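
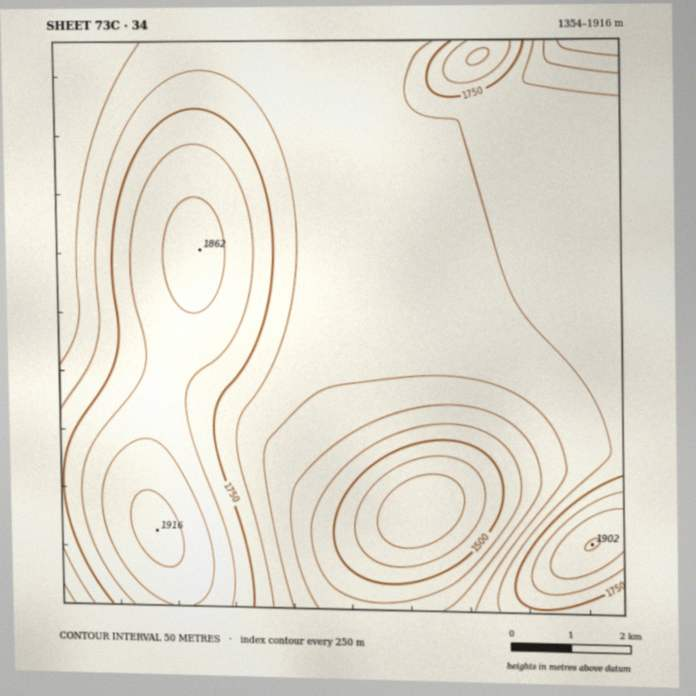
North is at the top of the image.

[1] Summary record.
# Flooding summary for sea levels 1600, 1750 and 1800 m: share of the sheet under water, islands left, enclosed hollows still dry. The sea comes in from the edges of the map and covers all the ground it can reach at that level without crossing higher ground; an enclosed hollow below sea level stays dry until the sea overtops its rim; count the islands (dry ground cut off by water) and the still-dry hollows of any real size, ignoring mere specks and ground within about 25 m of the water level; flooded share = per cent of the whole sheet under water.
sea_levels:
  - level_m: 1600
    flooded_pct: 13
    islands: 0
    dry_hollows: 0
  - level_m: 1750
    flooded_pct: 73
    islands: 0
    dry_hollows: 0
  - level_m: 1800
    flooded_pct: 82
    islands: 0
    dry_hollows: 0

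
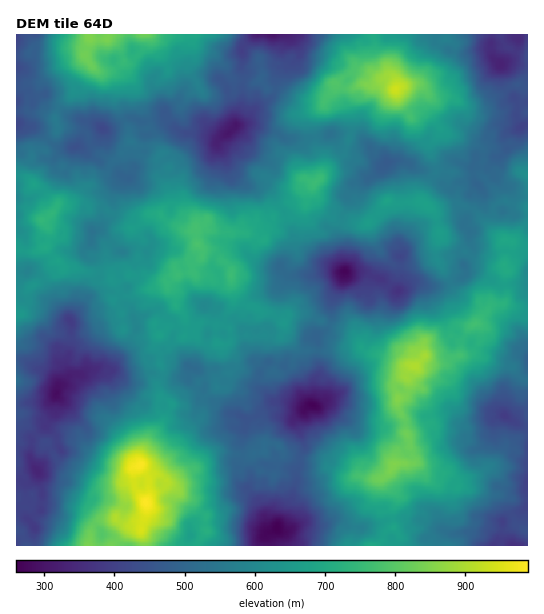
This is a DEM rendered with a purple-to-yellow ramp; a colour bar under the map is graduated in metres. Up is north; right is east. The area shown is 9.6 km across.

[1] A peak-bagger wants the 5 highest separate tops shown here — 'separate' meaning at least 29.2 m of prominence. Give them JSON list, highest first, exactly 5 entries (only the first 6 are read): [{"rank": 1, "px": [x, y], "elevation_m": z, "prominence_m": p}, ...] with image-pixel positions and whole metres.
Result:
[{"rank": 1, "px": [145, 503], "elevation_m": 989, "prominence_m": 729}, {"rank": 2, "px": [141, 465], "elevation_m": 986, "prominence_m": 44}, {"rank": 3, "px": [395, 89], "elevation_m": 936, "prominence_m": 357}, {"rank": 4, "px": [415, 365], "elevation_m": 904, "prominence_m": 341}, {"rank": 5, "px": [395, 464], "elevation_m": 850, "prominence_m": 42}]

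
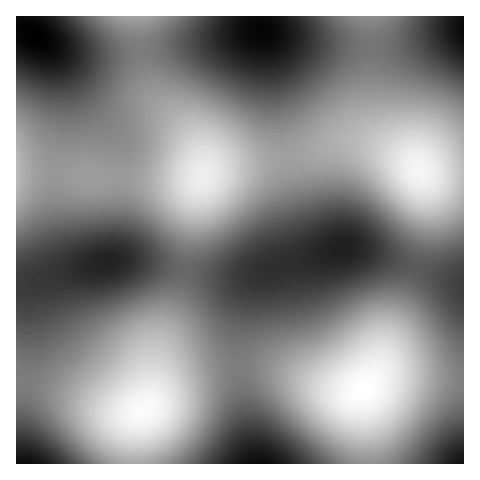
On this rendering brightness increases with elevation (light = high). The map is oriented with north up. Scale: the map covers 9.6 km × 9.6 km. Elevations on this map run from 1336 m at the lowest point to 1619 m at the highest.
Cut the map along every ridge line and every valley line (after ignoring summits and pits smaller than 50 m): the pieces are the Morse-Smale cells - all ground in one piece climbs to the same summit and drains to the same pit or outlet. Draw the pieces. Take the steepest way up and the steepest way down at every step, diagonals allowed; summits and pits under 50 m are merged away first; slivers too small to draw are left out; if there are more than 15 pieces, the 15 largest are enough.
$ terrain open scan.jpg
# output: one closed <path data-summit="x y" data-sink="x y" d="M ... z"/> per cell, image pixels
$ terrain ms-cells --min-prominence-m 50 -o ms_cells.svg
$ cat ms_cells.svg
<path data-summit="364 390" data-sink="342 249" d="M353 248l-11 0-34 12-34 7-10 3-10 9-8 19-5 21-2 16 0 32 37 3 68 22 17 0 15-12 13-4 74 4 1-96z"/><path data-summit="144 410" data-sink="106 263" d="M138 261l-26 0-28 6-37 10-15 9-3 14 0 53-4 29 32 7 60 23 20 1 10-6 4-15 6-43 18-41 10-37z"/><path data-summit="419 171" data-sink="342 249" d="M363 143l-29 1-47 15 10 44 15 36 9 9 6 2 15-2 16 1 105 34 1-110-41-1-14-11-13-7z"/><path data-summit="419 171" data-sink="262 31" d="M370 16l-231 0-1 12 3 23 68-9 51-12 4 5 5 17 18 106 47-14 29-1 25 7 21 11-27-27-8-16-3-24 1-51z"/><path data-summit="419 171" data-sink="34 35" d="M138 16l-112 1 0 7 5 9-9-3-6 1 1 141 103 7 0-31-7-17-26-32-25-39-17-17 14 7 18 4 38 0 25-3z"/><path data-summit="203 175" data-sink="262 31" d="M260 30l-51 12-67 10 4 24 8 20 37 42 8 15 5 21 21-8 62-8-18-106-5-17z"/><path data-summit="419 171" data-sink="463 29" d="M463 16l-92 1 0 77 4 28 13 19 35 31 41 0z"/><path data-summit="203 175" data-sink="342 249" d="M286 158l-66 10-17 7-8 29-10 62 2 6 26 4 25 1 70-17 25-9-12-3-11-12-13-33z"/><path data-summit="364 390" data-sink="259 463" d="M259 367l-20 1 5 39 12 57 112-1-1-32-5-41-23 0-51-17z"/><path data-summit="419 171" data-sink="106 263" d="M34 172l-18 1 0 111 12 0 33-11 48-11 5-6 2-11 4-65-2-2-27 0z"/><path data-summit="203 175" data-sink="34 35" d="M48 44l-2 1 16 15 25 39 26 32 7 17 0 31 65 1 18-4 0-12-8-20-11-15-27-28-8-14-8-36-26 3-38 0-18-4z"/><path data-summit="144 410" data-sink="259 463" d="M238 367l-44 8-18 7-14 10-24 24-3 15 0 32 120 1-11-57z"/><path data-summit="364 390" data-sink="463 463" d="M416 376l-33 2-7 2-14 11 6 54 0 18 95 1 1-83z"/><path data-summit="144 410" data-sink="342 249" d="M186 270l-11 38-18 41-10 59 15-16 17-11 23-8 37-6 0-32 5-28 5-20 11-14-22 4-15 0z"/><path data-summit="144 410" data-sink="26 463" d="M26 382l-2 1-4 37 0 34 2 10 113-1 0-32 6-19-18 1-11-3-55-21z"/>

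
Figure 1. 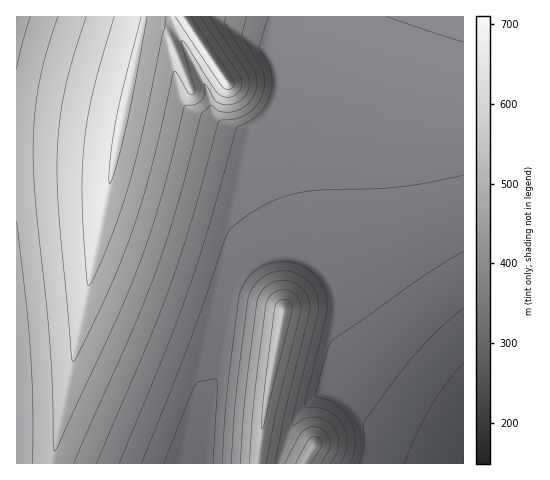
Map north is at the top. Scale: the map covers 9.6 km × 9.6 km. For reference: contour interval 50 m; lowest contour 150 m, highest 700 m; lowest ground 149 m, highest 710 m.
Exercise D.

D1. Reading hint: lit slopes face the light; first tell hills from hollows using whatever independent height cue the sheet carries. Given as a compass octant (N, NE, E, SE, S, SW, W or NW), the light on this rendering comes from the SW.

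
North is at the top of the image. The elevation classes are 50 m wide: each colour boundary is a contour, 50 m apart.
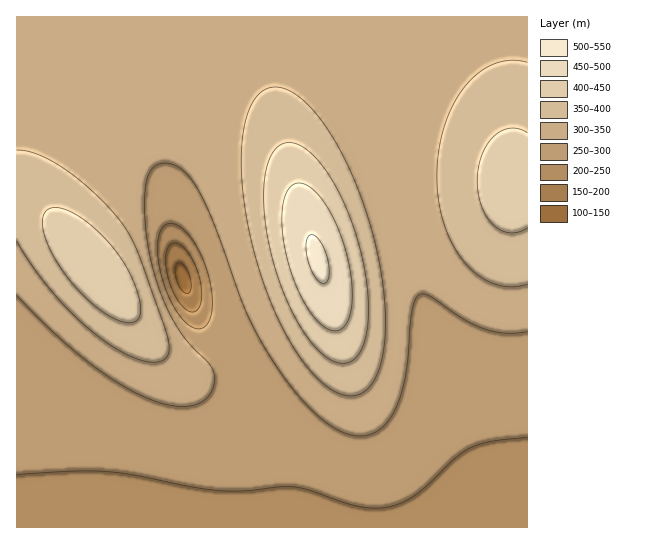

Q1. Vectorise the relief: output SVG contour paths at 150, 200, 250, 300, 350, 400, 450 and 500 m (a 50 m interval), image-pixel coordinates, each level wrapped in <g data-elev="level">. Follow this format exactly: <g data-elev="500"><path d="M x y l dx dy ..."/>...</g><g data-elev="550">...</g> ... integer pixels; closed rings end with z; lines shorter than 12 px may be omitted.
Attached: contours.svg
<g data-elev="150"><path d="M185 293l-6-6-3-10-1-10 3-4 3 0 4 3 6 13-1 12-3 3z"/></g><g data-elev="200"><path d="M190 312l-5-3-7-8-6-11-4-13-2-12 0-11 3-8 4-3 6 1 8 7 7 12 6 15 2 15-1 11-4 7z"/></g><g data-elev="250"><path d="M17 475l57-4 33 1 28 3 63 13 28 3 19 0 34-4 14 0 17 3 44 15 13 3 14 0 17-4 16-8 14-11 27-27 16-11 20-6 36-4"/><path d="M197 329l-10-5-10-11-8-16-7-20-4-20 0-16 4-12 7-6 5 1 5 2 11 11 11 17 7 21 4 22-1 17-5 12-4 2z"/></g><g data-elev="300"><path d="M17 295l30 31 28 26 28 21 27 17 24 11 21 5 18-1 13-6 5-6 3-8 1-8-2-7-5-8-22-22-15-23-14-34-9-37-3-35 1-29 3-8 4-6 5-4 8-1 9 2 10 7 8 9 8 13 16 37 30 82 11 24 16 25 17 24 18 21 16 14 16 10 16 5 13-2 12-7 11-13 6-13 5-18 4-22 4-48 3-12 4-6 4-1 7 2 33 23 22 10 21 4 21-1"/></g><g data-elev="350"><path d="M345 395l13 0 11-7 8-14 6-19 2-24 0-26-4-31-6-32-9-32-11-29-14-28-15-26-15-19-14-13-15-7-12 0-10 5-8 10-6 16-4 19-1 23 1 26 4 30 6 28 18 54 11 26 12 22 13 18 13 15 14 10z"/><path d="M17 241l16 26 20 26 21 22 23 20 22 16 20 9 16 2 7-1 4-3 3-5 0-6-4-18-27-76-15-28-25-28-31-26-28-16-12-4-10-1"/><path d="M527 62l-17-2-16 4-16 9-13 14-12 19-9 21-5 24-2 26 2 25 5 23 9 20 12 17 13 13 16 9 16 3 17-3"/></g><g data-elev="400"><path d="M342 363l9-2 7-6 5-10 4-15 1-17 0-20-8-44-15-44-10-19-10-17-11-13-11-9-9-4-9 0-8 4-6 8-4 11-3 15 1 36 7 41 14 40 17 33 10 14 10 10 10 6z"/><path d="M124 322l7 1 6-3 3-5 1-6-2-11-5-15-13-25-19-23-23-18-18-9-8 0-6 2-4 8 0 13 7 18 11 20 15 18 17 17 16 12z"/><path d="M527 133l-8-4-9-1-8 3-8 5-7 9-5 10-4 12-1 14 1 13 3 12 6 11 6 8 8 5 9 3 9-1 8-4"/></g><g data-elev="450"><path d="M330 330l7 1 5-2 5-6 3-9 2-24-4-31-10-31-13-25-15-16-7-3-6-1-6 3-3 4-5 16-1 23 4 25 8 26 11 23 13 18z"/></g><g data-elev="500"><path d="M323 283l3 0 3-5-1-19-7-17-6-6-4-1-3 2-2 5 1 16 7 17 4 5z"/></g>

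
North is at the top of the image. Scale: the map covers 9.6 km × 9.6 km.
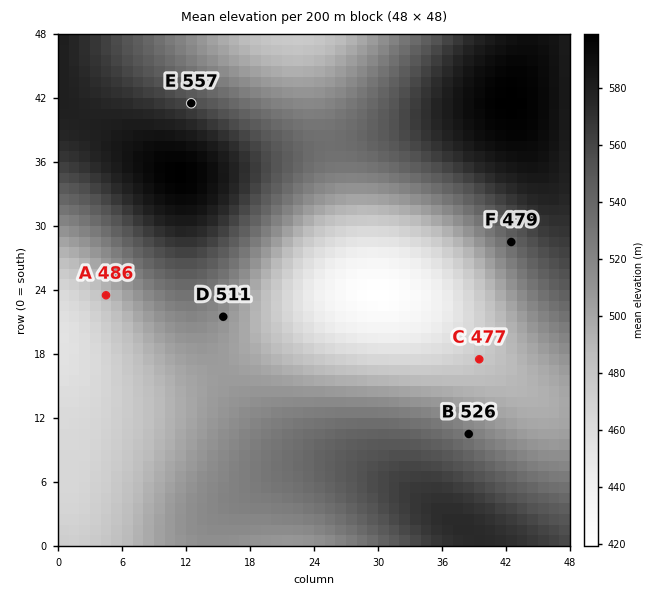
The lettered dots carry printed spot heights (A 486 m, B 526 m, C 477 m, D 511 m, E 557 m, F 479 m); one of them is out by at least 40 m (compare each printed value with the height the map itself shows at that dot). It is F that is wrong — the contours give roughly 539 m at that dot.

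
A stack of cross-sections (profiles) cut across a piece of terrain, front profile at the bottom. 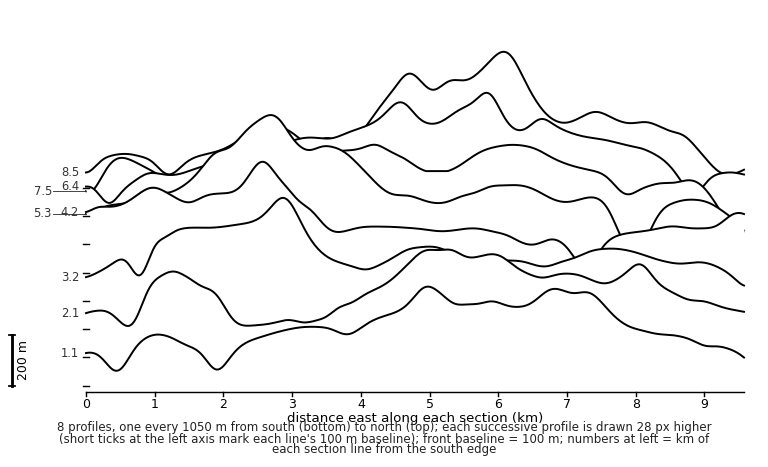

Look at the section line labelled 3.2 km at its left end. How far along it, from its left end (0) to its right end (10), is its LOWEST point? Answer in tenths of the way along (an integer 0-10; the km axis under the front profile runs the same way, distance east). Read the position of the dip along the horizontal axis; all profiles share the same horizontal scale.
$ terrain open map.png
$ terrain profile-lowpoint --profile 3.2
10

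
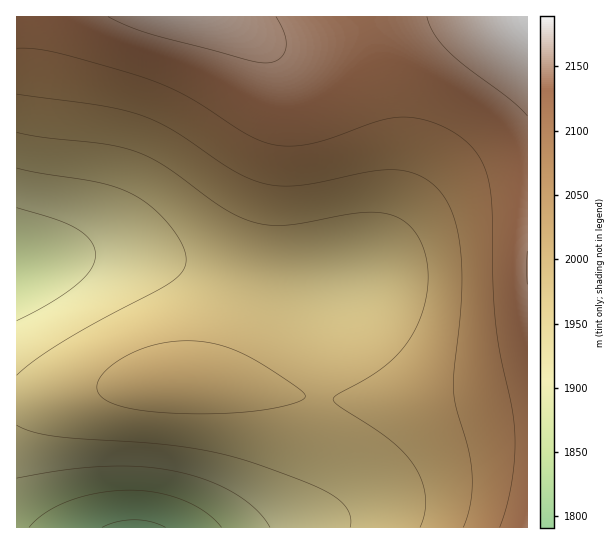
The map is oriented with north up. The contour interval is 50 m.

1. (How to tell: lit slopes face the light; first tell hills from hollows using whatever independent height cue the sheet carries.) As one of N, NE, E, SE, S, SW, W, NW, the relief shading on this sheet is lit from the N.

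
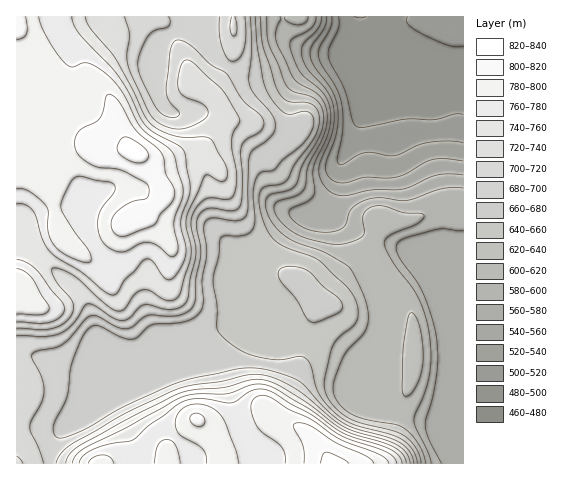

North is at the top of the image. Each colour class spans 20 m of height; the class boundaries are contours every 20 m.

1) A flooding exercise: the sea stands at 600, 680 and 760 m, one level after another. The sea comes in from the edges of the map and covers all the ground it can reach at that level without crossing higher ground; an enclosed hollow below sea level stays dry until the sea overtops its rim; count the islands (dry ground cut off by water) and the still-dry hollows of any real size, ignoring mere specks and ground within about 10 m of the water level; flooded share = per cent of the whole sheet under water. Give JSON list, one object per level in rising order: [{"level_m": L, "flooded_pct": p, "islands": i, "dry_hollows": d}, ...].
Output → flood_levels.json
[{"level_m": 600, "flooded_pct": 23, "islands": 0, "dry_hollows": 0}, {"level_m": 680, "flooded_pct": 51, "islands": 0, "dry_hollows": 0}, {"level_m": 760, "flooded_pct": 76, "islands": 0, "dry_hollows": 0}]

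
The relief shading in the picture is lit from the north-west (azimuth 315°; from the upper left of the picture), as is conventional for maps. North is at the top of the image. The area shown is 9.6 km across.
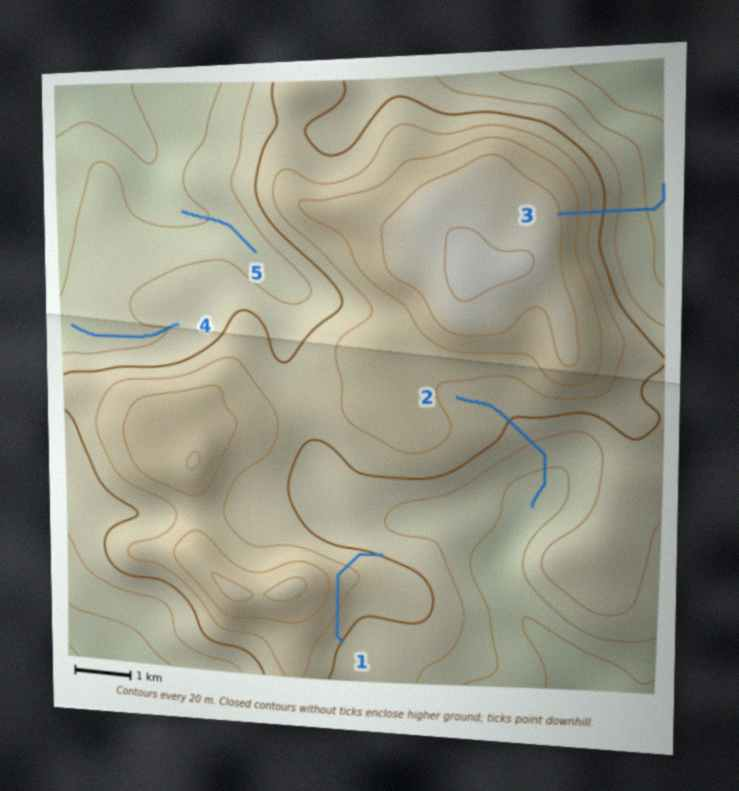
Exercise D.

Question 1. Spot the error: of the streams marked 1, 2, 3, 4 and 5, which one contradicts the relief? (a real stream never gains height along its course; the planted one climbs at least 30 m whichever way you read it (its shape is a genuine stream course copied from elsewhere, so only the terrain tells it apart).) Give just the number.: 1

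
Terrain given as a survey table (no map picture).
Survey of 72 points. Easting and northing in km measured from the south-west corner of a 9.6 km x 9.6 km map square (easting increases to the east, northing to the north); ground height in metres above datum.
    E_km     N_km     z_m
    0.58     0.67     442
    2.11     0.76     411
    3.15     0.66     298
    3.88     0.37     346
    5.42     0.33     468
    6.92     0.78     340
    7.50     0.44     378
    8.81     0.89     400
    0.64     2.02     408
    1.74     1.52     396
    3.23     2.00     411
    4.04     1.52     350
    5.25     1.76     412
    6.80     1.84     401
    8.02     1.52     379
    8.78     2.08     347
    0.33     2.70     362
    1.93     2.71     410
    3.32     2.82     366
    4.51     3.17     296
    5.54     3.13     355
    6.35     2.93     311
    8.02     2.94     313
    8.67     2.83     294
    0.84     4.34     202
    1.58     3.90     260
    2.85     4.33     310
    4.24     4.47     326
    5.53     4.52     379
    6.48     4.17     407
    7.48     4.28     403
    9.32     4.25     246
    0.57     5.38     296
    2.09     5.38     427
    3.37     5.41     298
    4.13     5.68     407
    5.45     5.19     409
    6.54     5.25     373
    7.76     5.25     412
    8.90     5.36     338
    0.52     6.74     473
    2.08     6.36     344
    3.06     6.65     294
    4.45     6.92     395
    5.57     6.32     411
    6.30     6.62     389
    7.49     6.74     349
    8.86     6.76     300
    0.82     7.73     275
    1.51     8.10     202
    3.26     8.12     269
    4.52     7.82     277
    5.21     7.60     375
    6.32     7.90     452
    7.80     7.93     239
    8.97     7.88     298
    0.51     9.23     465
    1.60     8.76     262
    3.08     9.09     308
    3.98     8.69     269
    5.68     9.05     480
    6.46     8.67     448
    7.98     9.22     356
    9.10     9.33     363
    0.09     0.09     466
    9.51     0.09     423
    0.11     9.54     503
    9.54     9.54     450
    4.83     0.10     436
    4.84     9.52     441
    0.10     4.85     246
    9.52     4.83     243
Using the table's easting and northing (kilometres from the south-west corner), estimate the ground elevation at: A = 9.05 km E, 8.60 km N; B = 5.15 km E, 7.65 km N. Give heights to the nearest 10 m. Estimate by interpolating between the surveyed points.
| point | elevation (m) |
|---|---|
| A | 330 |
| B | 350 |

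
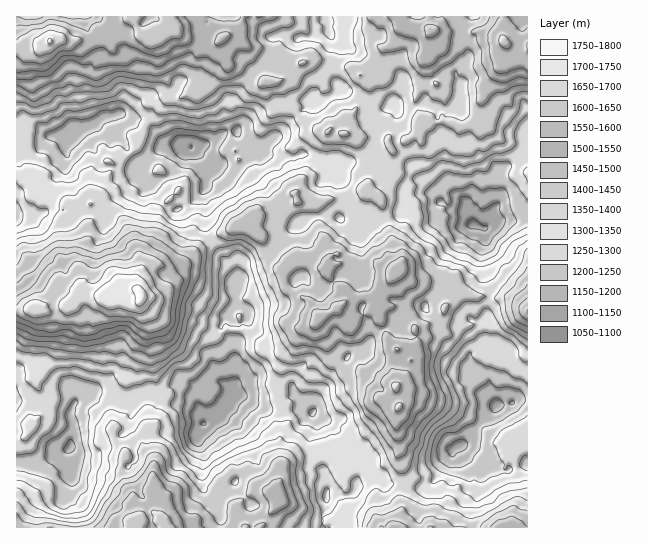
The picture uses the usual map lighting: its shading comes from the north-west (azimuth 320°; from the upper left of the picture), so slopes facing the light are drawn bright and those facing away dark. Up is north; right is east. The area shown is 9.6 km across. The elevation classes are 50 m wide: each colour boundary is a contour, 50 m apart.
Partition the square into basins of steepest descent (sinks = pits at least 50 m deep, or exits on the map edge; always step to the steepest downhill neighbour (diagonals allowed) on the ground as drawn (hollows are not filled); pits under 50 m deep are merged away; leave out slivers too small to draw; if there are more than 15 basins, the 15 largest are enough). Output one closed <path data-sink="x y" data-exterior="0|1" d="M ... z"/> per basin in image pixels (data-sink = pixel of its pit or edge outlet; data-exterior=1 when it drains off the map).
<path data-sink="474 225" data-exterior="0" d="M503 16l-104 0 0 5 8 6 24 3 0 23-7 10 0 15-8 19 1 14 7 10-4 9-13 10-10-4-6 0-4 4-20-3-11 2 12 38-1 9-10 11-28 2-6 2-25 0-2-6-3-2-8 4-10 10-14 6-12 12 12 13 4 12 5 5 12 8 10-1-8 11 0 12 6 7 16 7 14 18-3 8 10 12 2 20 16 16 17 0 20 27 12 3 4 4-2-21 8-9 11-23 0-24 24-10 5-6 1-7 5-4 15-8 6 0 18 4 18-2 21 10 0-261-24-4-3-7z"/><path data-sink="203 423" data-exterior="0" d="M249 224l-30 9-20 15-12 13-20 7 2 13-4 8-8 7-15 1-2 5 9 25-2 7 0 15-10 17 0 16 3 13 4 4 3 8 0 11 4 11-3 12 5 14 0 24 11 23-4 13 7 13 24-7 11-14 16-10 5 2-4-14 12-14 10 1 14 13 22 9 0-9 4-8-1-71-3-7 0-9-2-3 0-8 9-20 9-9 6-16 4-5 10-4 7-8-14-18-16-7-5-5-1-14 7-10-9 0-12-8-5-5-4-12z"/><path data-sink="191 147" data-exterior="0" d="M327 60l-16 0-9 3-13 14-11 4-15 0-28-14-6 0-20 20-28 10-12 2-17 15-15 27-1 6-7 8-15 8-11-2-10 8-2 6 0 14 5 9-4 7 14 8 11 3 8 9 16 36 0 11 8-8 10 0 11 4 9-5 8-2 12-13 20-15 31-9 11-11 14-6 14-12 5-2 4 8 25 0 6-2 25 0 10-9 4-13-4-8-4-22-7-11-16-4-1-3 7-10 7-3 9-10 9-21-4-8-10-8-15-2z"/><path data-sink="70 447" data-exterior="0" d="M139 291l-13 6-7 0-8-4-4 3-21-1-15 10-6 0-17 6 7 7 0 12 2 7-1 14-3 7-14 15-2 13 8 13-2 12-11 12-6 13-10 2 1 90 112 0 2-9 6-1 0-9-5-10 0-6-7-8-5-15 6-15 3 1 14-3 10 9 0-7-5-14 3-12-4-11 0-11-3-8-4-4-3-13 0-16 10-17 0-15 2-7-2-10-7-12 1-11z"/><path data-sink="71 127" data-exterior="0" d="M129 19l-14 4 0 8-20 13-6 1-8-4-15 0-5-2-8 1-11 7-14 14 5 40-6 13 0 19-6 4 4 8-2 18 8 10 1 8 3 4 16 6 7 0 9 10 8 6 8 0 12-6 1-4-5-8 0-14 7-11 5-3 11 2 15-8 7-8 11-25 10-13 12-10 12-2 16-7-14-1-12-5-4-5-7-16-4-18-13-9-7-11z"/><path data-sink="497 406" data-exterior="0" d="M471 295l-6 0-15 8-5 4-1 7-5 6-24 10 1 20-12 27-8 9 1 13 2 6 7-5 19-1 26 9 27 13 19 19 9 4-1 6-4 5-14 6-2 12 7 10 0 4 17 24 2 14-3 2 19 1 1-219-10-8-11-4-18 2z"/><path data-sink="459 446" data-exterior="0" d="M425 399l-22 2-4 5-3 8 0 12 4 17-3 19 6 9 2 14-8 42 110 1 4-3-2-14-17-24 0-4-7-10 2-12 14-6 4-5 2-5-10-5-19-19-27-13z"/><path data-sink="313 413" data-exterior="0" d="M317 321l-18 13-6 16-9 9-9 20 0 8 2 3 0 9 3 7 0 57 2 4 16-14 16-6 5 0 11 5 4-1 9 9 6-7-1-11 5-6 13-5 19-16 9-3 5-5-5-4-12-3-20-27-17 0-6-6-10-10-2-20z"/><path data-sink="326 498" data-exterior="0" d="M397 427l-1 4-7 8-18 9-8 11-16-4-4 5-9-9-4 1-11-5-10 1-19 11-9 8 0 10-4 8-1 21-16 21 121 1 0-22-4-7 0-6 6-9 10-4 7-9-3-9 3-19z"/><path data-sink="17 217" data-exterior="1" d="M17 176l-1 134 26-3 16-18 10 5 1 8-2 3 10-2 9-8 7 0-10-8-4-12 1-16 8-20 0-14 7-14-3-6-17 2-8-6-9-10-7 0-16-6-4-5-8 0z"/><path data-sink="393 103" data-exterior="0" d="M401 23l-1 10-4 9-12 8 3 12-3 15-3 2-4-3-16-1 6 6 1 6-9 19-9 10-5 1-5 5-4 7 1 3 9 1 11 6 10-2 20 3 4-4 6 0 10 4 13-10 4-9-7-10-1-14 8-19 0-15 7-10 0-23-5-2-15 0z"/><path data-sink="330 33" data-exterior="0" d="M398 16l-127 1 9 17-2 18 21 11 12-3 16 0 12 7 12 1 8 7 4 0 5-5 4-11 13-11 11-6 4-9z"/><path data-sink="17 401" data-exterior="1" d="M34 308l-18 3 1 114 14 0 10-11 4-15-8-13 2-13 14-15 3-7 1-14-2-7 0-12-8-6z"/><path data-sink="74 17" data-exterior="1" d="M111 16l-94 0-1 29 26-1 19-5 5 2 15 0 2 3 8 1 24-14 0-8z"/><path data-sink="527 17" data-exterior="1" d="M527 16l-23 1-3 8 0 10 4 8 23 2z"/>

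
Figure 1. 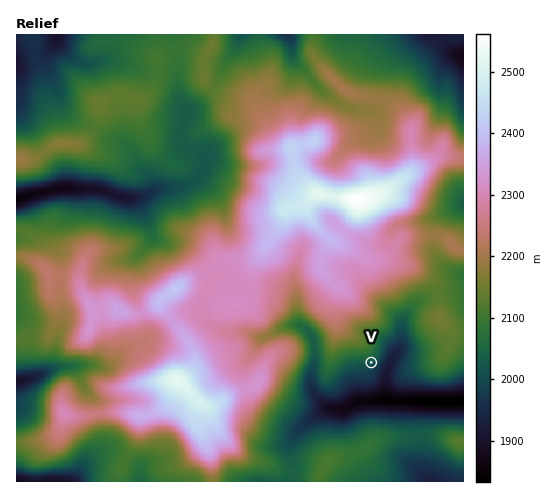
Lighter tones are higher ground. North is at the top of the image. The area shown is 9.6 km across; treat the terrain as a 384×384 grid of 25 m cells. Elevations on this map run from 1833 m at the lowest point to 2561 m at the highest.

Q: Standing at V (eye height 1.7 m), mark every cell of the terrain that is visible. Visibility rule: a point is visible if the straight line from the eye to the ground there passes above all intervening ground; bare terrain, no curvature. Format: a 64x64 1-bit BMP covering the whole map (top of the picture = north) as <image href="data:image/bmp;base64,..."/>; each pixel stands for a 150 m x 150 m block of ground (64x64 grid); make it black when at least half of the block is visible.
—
<image width="64" height="64" href="data:image/bmp;base64,Qk0+AgAAAAAAAD4AAAAoAAAAQAAAAEAAAAABAAEAAAAAAAACAAATCwAAEwsAAAIAAAAAAAAA////AAAAAAAAAAAAAAAAAAAAAAAGAAAAAAAAAA4AAAAAAAAA/wgAAAAAAAH//4AAAAAAA///wA4AAAAD////HwAAAAf/////AAAAB/////8AAAAPf////wAAAA9/4P/4AAAABj/ADwAAAAAAPwIEAAAAAAAfBw4AAAAAAB8HP+AAAAAAHwZ38AAAAAAPBiPwAAAAAA+GI/gAAAAAAYQh+AAAAAABAAD4AAAAAAAAAPgAAAAAAAAA8AAAAAAAAADwAAAAAAAAAGAAAAAAAAAAQAAAAAAAAAAAAAAAAAAAAAAAAAAAAAAAAAAAAAAAAAAAAAAAAAAAAAAAAAAAAAAAAAAAAAAAAAAAAAAAAAAAAAAAAAAAAAAAAAAAAAAAAAAAAAAAAAAAAAAAAAAAAAAAAAAAAAAAAAAAAAAAAAAAAAAAAAAAAAAAAAAAAAAAAAAAAAAAAAAAAAAAAAAAAAAAAAAAAAAAAAAAAAAAAAAAAAAAAAAAAAAAAAAAAAAAAAAAAAAAAAAAAAAAAAAAAAAAAAAAAAAAAAAAAAAAAAAAAAAAAAAAAAAAAAAAAAAAAAAAAAAAAAAAAAAAAAAAAAAAAAAAAAAAAAAAAAAAAAAAAAAAAAAAAAAAAAAAAAAAAAAAAAAAAAAAAAAAAAAAAAAAAAAAAAAAAAAAAAAAAAAAAAAAAAAAAAAAAA=="/>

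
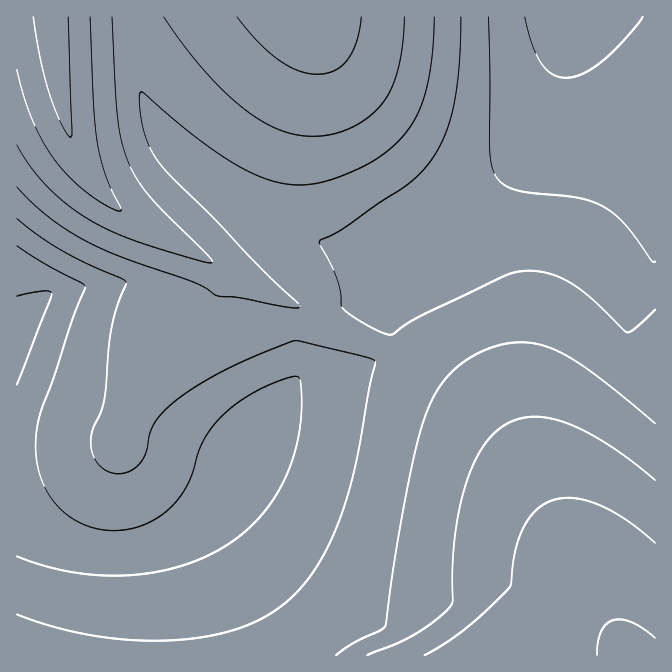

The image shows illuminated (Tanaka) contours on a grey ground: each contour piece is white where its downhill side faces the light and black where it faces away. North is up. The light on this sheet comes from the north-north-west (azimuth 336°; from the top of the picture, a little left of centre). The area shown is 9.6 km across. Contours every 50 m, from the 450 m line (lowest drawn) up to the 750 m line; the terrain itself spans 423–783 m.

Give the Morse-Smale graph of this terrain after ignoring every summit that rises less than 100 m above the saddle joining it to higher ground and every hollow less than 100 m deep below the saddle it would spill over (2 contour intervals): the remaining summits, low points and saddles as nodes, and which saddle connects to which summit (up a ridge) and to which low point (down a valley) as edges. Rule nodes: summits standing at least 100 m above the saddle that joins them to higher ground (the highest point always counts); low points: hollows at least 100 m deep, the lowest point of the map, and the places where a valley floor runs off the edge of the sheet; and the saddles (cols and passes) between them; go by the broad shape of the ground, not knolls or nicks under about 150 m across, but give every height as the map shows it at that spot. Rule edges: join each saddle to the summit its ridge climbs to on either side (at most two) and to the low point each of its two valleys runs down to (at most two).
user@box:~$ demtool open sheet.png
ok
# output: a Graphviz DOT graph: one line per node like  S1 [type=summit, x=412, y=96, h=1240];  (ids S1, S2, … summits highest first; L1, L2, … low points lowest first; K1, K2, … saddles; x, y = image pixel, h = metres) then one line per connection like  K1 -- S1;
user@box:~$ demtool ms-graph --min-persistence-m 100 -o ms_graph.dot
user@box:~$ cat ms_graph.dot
graph terrain {
  S1 [type=summit, x=52, y=18, h=783];
  S2 [type=summit, x=635, y=655, h=757];
  L1 [type=low, x=17, y=343, h=423];
  L2 [type=low, x=574, y=17, h=426];
  K1 [type=saddle, x=650, y=343, h=583];
  K2 [type=saddle, x=392, y=347, h=565];
  K1 -- S2;
  K1 -- L1;
  K1 -- L2;
  K2 -- S1;
  K2 -- S2;
  K2 -- L1;
  K2 -- L2;
}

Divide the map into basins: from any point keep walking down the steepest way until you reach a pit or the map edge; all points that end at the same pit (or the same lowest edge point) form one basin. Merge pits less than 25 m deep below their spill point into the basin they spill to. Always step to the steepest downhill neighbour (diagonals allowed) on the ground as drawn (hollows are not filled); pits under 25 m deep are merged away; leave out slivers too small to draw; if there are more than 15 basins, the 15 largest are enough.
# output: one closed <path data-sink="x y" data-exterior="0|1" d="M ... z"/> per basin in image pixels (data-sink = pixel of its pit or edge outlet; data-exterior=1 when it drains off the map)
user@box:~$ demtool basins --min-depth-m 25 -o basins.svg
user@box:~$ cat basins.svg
<path data-sink="17 342" data-exterior="1" d="M307 16l-291 1 0 638 639 1 0-317-18 15-20 12-16 17-17 25-10 20-8 25-3 22 0 22 3 21 10 34 19 42-69-124-23-33-31-33-68-53-69-27-99-49 23-23 14-35 11-59 25-95 2-31z"/><path data-sink="574 17" data-exterior="1" d="M655 16l-347 0 3 16-2 31-25 95-11 59-14 35-23 23 99 49 69 27 68 53 31 33 23 33 59 106 1-2-17-42-5-22-1-35 5-28 16-39 24-33 9-9 20-12 19-16z"/>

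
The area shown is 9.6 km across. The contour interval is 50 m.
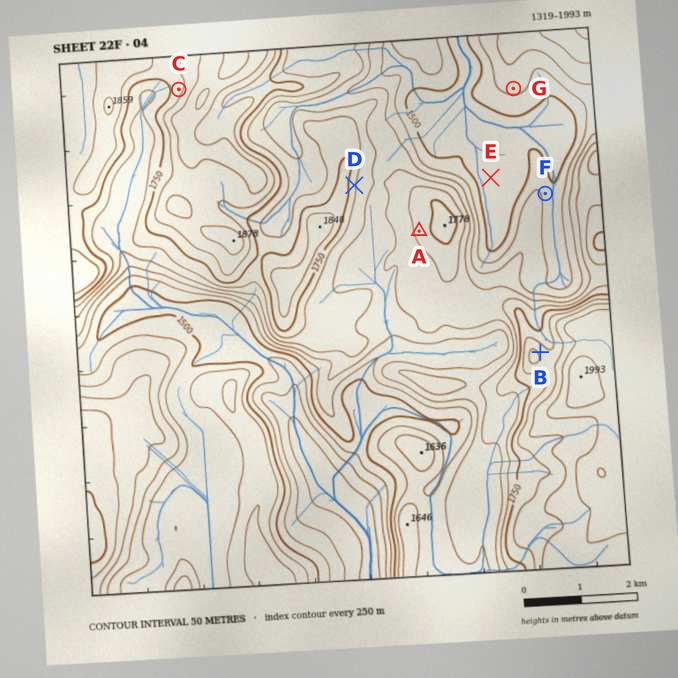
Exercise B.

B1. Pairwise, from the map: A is lower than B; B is higher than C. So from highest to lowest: B C A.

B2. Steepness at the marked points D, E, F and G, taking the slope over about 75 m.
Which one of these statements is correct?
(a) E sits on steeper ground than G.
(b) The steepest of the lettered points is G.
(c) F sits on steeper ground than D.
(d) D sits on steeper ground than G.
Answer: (d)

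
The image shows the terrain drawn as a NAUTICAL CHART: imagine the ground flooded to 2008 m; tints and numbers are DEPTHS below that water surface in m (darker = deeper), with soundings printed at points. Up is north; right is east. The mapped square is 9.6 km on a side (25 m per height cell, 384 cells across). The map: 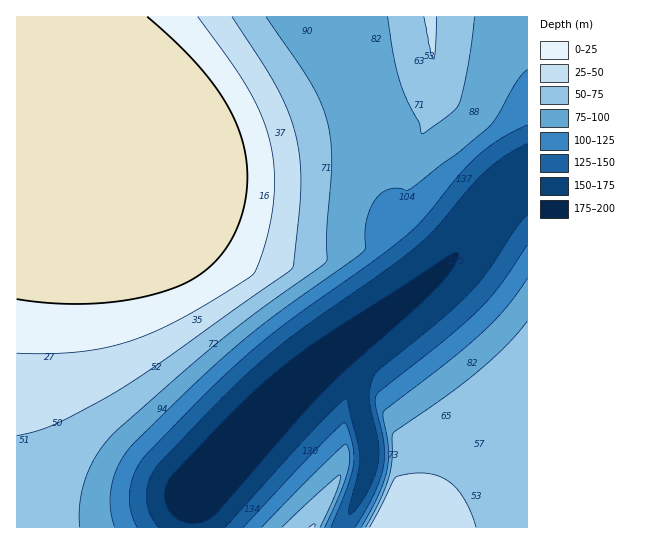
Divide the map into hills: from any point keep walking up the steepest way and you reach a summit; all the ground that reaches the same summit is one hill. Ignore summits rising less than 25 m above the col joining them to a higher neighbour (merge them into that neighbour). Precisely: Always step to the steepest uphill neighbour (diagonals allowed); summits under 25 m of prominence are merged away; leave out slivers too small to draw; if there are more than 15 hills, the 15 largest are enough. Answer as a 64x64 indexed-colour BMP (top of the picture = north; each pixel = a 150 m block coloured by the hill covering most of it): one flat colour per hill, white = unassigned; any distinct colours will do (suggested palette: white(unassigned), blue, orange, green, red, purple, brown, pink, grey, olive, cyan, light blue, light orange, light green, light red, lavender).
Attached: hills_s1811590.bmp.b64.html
<image width="64" height="64" href="data:image/bmp;base64,Qk12CAAAAAAAAHYAAAAoAAAAQAAAAEAAAAABAAQAAAAAAAAIAAATCwAAEwsAABAAAAAAAAAA////ALR3HwAOf/8ALKAsACgn1gC9Z5QAS1aMAMJ34wB/f38AIr28AM++FwDox64AeLv/AIrfmACWmP8A1bDFABERERERERERERERREREREREREREQiIiIiIiIiIiIiIiERERERERERERERFEREREREREREREIiIiIiIiIiIiIiIREREREREREREREUREREREREREREQiIiIiIiIiIiIiIhERERERERERERERREREREREREREREIiIiIiIiIiIiIiEREREREREREREREUREREREREREREQiIiIiIiIiIiIiIRERERERERERERERFERERERERERERCIiIiIiIiIiIiIhEREREREREREREREUREREREREREREQiIiIiIiIiIiIiERERERERERERERERFERERERERERERCIiIiIiIiIiIiIRERERERERERERERERREREREREREREIiIiIiIiIiIiIhEREREREREREREREREUREREREREREQiIiIiIiIiIiIiERERERERERERERERERFERERERERERCIiIiIiIiIiIiIRERERERERERERERERERREREREREREIiIiIiIiIiIiIhEREREREREREREREREREUREREREREQiIiIiIiIiIiIiERERERERERERERERERERFEREREREQiIiIiIiIiIiIiIRERERERERERERERERERERRERERERCIiIiIiIiIiIiIhEREREREREREREREREREREUREREREIiIiIiIiIiIiIiERERERERERERERERERERERFEREREQiIiIiIiIiIiIiIRERERERERERERERERERERERRERERCIiIiIiIiIiIiIhEREREREREREREREREREREREUREREIiIiIiIiIiIiIiERERERERERERERERERERERERFEREQiIiIiIiIiIiIiIRERERERERERERERERERERERERRERCIiIiIiIiIiIiIhEREREREREREREREREREREREREURCIiIiIiIiIiIiIiERERERERERERERERERERERERERESIiIiIiIiIiIiIiIREREREREREREREREREREREREREREiIiIiIiIiIiIiIhERERERERERERERERERERERERERERIiIiIiIiIiIiIiERERERERERERERERERERERERERERERIiIiIiIiIiIiIRERERERERERERERERERERERERERERESIiIiIiIiIiIhEREREREREREREREREREREREREREREREiIiIiIiIiIiEREREREREREREREREREREREREREREREREiIiIiIiIiIRERERERERERERERERERERERERERERERERIiIiIiIiIhERERERERERERERERERERERERERERERERESIiIiIiIiEREREREREREREREREREREREREREREREREREiIiIiIiIRERERERERERERERERERERERERERERERERERIiIiIiIhEREREREREREREREREREREREREREREREREREyIiIiIiEREREREREREREREREREREREREREREREREREzMiIiIiIREREREREREREREREREREREREREREREREREzMzIiIiIhEREREREREREREREREREREREREREREREREzMzMyIiIiEREREREREREREREREREREREREREREREREzMzMzMiIiIREREREREREREREREREREREREREREREREzMzMzMyIiIhERERERERERERERERERERERERERERERETMzMzMzMiIiERERERERERERERERERERERERERERERETMzMzMzMzIiIRERERERERERERERERERERERERERERERMzMzMzMzMyIhEREREREREREREREREREREREREREREREzMzMzMzMzMiEREREREREREREREREREREREREREREREzMzMzMzMzMzIRERERERERERERERERERERERERERERETMzMzMzMzMzMxERERERERERERERERERERERERERERERMzMzMzMzMzMzERERERERERERERERERERERERERERERMzMzMzMzMzMzMREREREREREREREREREREREREREREREzMzMzMzMzMzMxERERERERERERERERERERERERERERETMzMzMzMzMzMzERERERERERERERERERERERERERERETMzMzMzMzMzMzMRERERERERERERERERERERERERERERMzMzMzMzMzMzMxEREREREREREREREREREREREREREREzMzMzMzMzMzMzEREREREREREREREREREREREREREREzMzMzMzMzMzMzMRERERERERERERERERERERERERERETMzMzMzMzMzMzMxERERERERERERERERERERERERERERMzMzMzMzMzMzMzERERERERERERERERERERERERERERMzMzMzMzMzMzMzMREREREREREREREREREREREREREREzMzMzMzMzMzMzMxERERERERERERERERERERERERERETMzMzMzMzMzMzMzERERERERERERERERERERERERERETMzMzMzMzMzMzMzMRERERERERERERERERERERERERERMzMzMzMzMzMzMzMxEREREREREREREREREREREREREREzMzMzMzMzMzMzMzEREREREREREREREREREREREREREzMzMzMzMzMzMzMzMRERERERERERERERERERERERERETMzMzMzMzMzMzMzMxERERERERERERERERERERERERETMzMzMzMzMzMzMzMz"/>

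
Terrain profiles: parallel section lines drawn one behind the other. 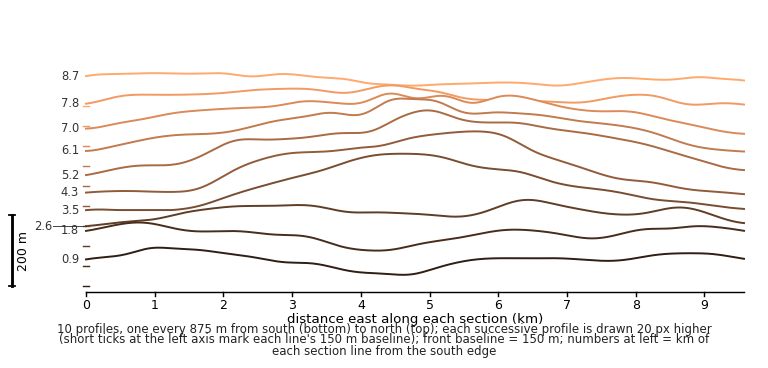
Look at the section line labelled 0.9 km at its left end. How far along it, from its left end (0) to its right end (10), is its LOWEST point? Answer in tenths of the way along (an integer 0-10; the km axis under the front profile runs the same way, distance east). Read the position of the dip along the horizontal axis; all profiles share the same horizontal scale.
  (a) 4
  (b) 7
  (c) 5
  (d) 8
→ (c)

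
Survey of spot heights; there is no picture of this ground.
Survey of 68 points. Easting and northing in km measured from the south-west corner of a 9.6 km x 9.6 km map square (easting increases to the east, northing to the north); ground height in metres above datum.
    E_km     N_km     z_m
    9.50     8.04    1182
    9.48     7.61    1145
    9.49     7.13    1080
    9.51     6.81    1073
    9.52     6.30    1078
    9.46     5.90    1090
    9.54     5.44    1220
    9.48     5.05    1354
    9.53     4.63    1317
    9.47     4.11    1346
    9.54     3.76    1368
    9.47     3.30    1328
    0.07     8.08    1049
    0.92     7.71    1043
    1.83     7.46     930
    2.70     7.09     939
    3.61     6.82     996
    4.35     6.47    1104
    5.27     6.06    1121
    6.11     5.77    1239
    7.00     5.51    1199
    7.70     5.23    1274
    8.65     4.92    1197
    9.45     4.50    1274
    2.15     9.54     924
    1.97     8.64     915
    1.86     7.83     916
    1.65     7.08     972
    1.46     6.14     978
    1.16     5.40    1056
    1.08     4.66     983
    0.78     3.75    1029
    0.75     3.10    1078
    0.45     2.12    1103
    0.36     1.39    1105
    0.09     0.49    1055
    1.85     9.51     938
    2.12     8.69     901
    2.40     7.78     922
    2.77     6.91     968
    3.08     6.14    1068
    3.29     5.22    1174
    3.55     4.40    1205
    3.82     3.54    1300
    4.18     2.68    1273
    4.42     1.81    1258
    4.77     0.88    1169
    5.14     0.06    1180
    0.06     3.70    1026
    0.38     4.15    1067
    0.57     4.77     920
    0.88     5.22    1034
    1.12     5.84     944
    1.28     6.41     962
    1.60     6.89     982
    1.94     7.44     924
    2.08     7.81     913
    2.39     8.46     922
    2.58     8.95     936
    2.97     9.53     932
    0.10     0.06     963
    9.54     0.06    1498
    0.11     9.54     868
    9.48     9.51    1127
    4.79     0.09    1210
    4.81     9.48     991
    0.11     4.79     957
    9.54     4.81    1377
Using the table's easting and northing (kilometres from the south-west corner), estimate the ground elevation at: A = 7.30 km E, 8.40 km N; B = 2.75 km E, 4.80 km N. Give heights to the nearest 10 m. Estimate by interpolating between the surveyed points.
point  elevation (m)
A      1110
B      1200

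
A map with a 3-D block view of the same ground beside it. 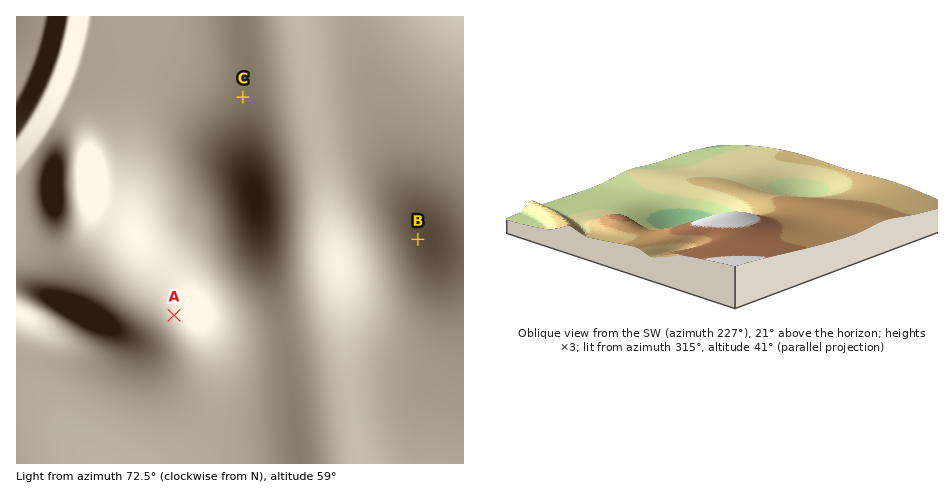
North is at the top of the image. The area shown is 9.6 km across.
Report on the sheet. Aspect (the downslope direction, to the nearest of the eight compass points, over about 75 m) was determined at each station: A NE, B W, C W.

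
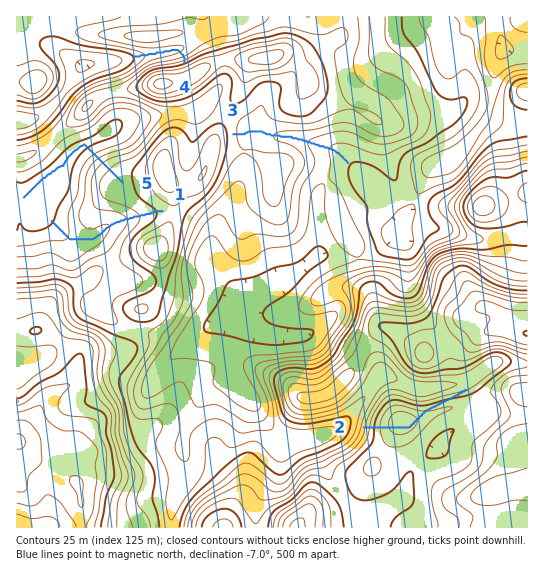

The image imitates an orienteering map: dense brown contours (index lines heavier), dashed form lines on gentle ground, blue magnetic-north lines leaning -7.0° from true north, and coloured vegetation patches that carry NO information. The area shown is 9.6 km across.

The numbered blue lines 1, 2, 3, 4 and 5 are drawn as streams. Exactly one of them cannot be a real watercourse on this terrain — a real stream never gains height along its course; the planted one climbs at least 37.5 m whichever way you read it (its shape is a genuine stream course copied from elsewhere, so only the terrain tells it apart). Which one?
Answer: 2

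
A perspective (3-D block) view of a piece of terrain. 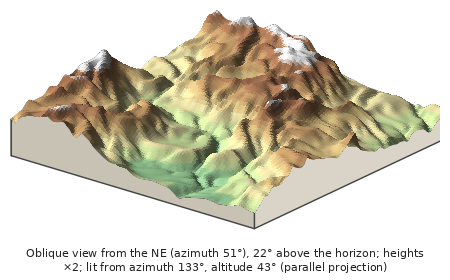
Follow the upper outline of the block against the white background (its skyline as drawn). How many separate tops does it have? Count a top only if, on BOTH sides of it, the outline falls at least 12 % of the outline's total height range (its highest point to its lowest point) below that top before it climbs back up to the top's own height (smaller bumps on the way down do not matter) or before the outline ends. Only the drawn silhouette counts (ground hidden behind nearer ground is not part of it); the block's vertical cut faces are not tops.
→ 2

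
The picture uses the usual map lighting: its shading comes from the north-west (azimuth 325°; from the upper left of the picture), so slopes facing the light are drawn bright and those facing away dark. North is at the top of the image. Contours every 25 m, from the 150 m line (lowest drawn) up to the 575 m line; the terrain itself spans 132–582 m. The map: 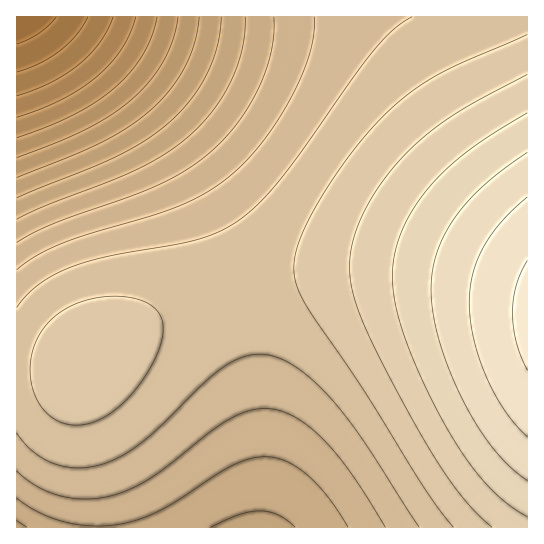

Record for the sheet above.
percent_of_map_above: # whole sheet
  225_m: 97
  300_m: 92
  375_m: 80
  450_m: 35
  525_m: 8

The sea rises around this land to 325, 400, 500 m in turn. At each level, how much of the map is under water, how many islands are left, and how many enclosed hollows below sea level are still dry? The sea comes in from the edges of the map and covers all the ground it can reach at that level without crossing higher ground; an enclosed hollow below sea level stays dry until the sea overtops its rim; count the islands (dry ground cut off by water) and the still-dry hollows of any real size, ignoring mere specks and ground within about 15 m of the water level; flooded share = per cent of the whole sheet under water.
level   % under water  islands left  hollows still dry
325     10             0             0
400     30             0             0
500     86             0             0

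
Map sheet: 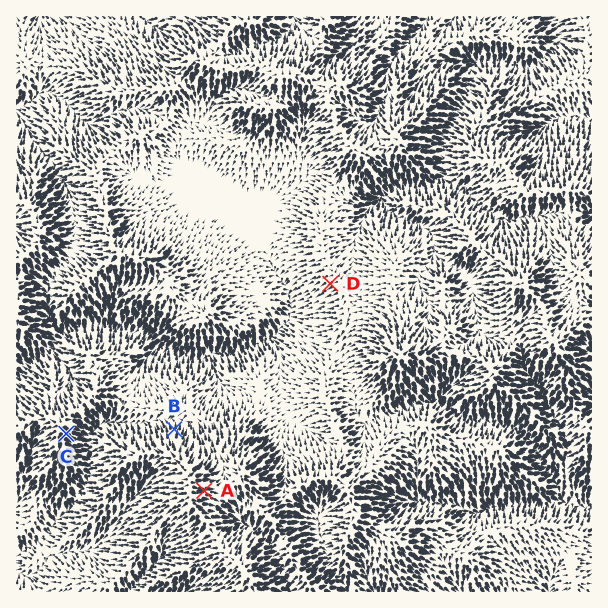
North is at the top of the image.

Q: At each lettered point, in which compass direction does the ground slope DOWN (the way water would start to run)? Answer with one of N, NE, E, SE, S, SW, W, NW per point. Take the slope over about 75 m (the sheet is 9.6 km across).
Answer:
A E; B N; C SE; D SW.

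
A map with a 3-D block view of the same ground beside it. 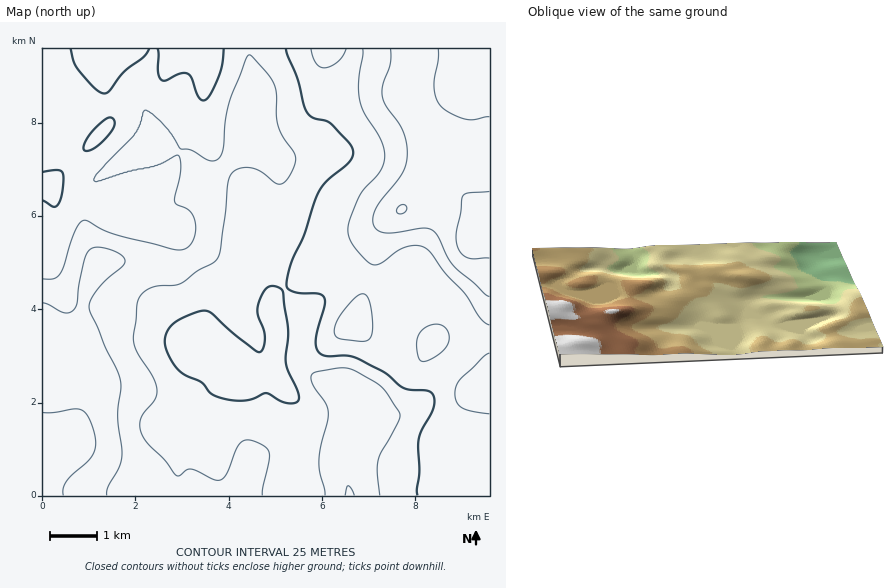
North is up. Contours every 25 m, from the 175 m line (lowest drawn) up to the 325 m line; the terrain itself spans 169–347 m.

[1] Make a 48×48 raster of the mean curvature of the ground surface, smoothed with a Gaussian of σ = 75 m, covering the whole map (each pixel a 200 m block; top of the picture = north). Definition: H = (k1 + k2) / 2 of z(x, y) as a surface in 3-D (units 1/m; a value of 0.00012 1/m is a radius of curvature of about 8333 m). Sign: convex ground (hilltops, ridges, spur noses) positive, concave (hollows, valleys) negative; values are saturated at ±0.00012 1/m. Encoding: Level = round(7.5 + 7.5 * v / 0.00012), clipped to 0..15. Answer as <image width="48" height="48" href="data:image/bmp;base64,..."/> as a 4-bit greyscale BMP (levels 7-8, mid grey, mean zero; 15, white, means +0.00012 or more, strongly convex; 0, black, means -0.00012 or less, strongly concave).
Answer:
<image width="48" height="48" href="data:image/bmp;base64,Qk32BAAAAAAAAHYAAAAoAAAAMAAAADAAAAABAAQAAAAAAIAEAAATCwAAEwsAABAAAAAAAAAAAAAAABEREQAiIiIAMzMzAERERABVVVUAZmZmAHd3dwCIiIgAmZmZAKqqqgC7u7sAzMzMAN3d3QDu7u4A////AHiZmryoZXqndnh3d3Z4z9YRV4u5eJqYm2eIiKuoZGqmVoh3d2eb3IMTZ5uod5mIiWZ3ZnmYZWmnV4d3dmeu6kAWiJqXZ5mHiHZmVFeIdnqWaZdndmae6SAnqYmHeJiHd3dmVEV4iJl1m5dndlV86zAXuXZ4iZh3dnd2VEV4mrhWvZZmZlVp3FAXy3Vpqph3Znd2VUWKvLhXzIVVVmZXzYEEvIVpzKhmZmZmVVab3bdounVEVodWv7ICapZGnLllVndmVVeby6d5qWREV4dn3+UFFYcySKqHZ4h2VWeamYd5qXZnd3ib/9cXIEdAAnq6mamHZVaIdmZ5mYm8p2rv2nQkACZ0AEndyqmYdVVmVVZ4dnretn39YQABECjLczje3JmIdlVmZVeIVFnMlX72AAABNWrv2EWbzIiIh1Vndmipdnm6dI2RA0ECerve6lM1nId3d2Z4h3m6qqqpZJ1wO8hFvsqau3Qha3dmZmeJmZq7ztuYVJ6ATf2Zzbh3rLhDOXZmZniaqqu87tp1RJ6hG//M23VHz/xkN1Z3ZXiIiJrMzKdERZ2iBv/+2kVFz/1kN0aYZnd3d4mrqXVFZ6yTAq//2SZzWspDOjeoZ4iHeId4mXVWiqqEEFvu2Sd3Q0RAbTm3V6qZmYdWipdXiqh2QiWt2Sd3d2cwj2u1RJu6qpdVi6dWiqh4dTN7yTd3d3QCn4yzNEmqqpdVipdWipd5mGRYqTd3d1AWrb20J0R4iHZVeIZWiYd5qXZWiVR3dgGLu821B3QjRERFZmVnmXaKqYdVepNHcAjuud2lBWQBI0VmVVZomGZ5mYdmiqcQAEz/t92kAAATVniYZVZ5mGZ4mId3mpYxAVz/t720ETV5qrvKdWZ5qGZniIiJqoZDI2v/t53FFZzu26u6dWZ5qGZniJiJvMuoZWi9uIzFKN/9p2eahlZ6qGZmiZh3nf/+llaKqHzFOe/adUV4dlV6qGZmiZhlev//p2Z5mIzFJ97Ll1VnZ2WLuGVWiZh2Vq/9h4iJmZzFFJzd3Jdmd2WMyWVWiZmYZFrbdompmKzGACWd7bl2Z2aLuWRWiZmZhTapZomodqvJQBITaKqGZ3Z5llVGeHd4hTWJiKmHZYm7pgNlM0iWZ4dlVndVZmVFVUR4mrl1VWeL7XA3d3Z2aJd3d3dUVVQzREV5mqhmd1Vo3+cDd3d2eZZ3d3ZGZVVUREaJmYZmZnVWnv6QV3ZmepVnd3Roh3d2VWiZh2VVVXdVat/5F1WGi4Rnd2V5qXd3Znqod2VXdnd1Vp37JDmFrYNXd1V6uXZ3eJunZ3Z5lnZlVYu3Eptkv5NHd1R6ymVnisyVV5m8lXdlVppxBcozz6Mnd1NpumRWi9yEWKzdg4h2V7pAB+oRv8QWd0NIunRWi9pkWKztlZh2adxQB+wyr+cjdiNHu5ZVesllaJvMqJiHet2UJb2EfvpCZEVovKhUWbl2Z4mZmHd3ecy5ZGvIautSRXeJvblkRpiHZmeHiGZneavMlDjLedtSR5mavLp0JHiYZWeIiA=="/>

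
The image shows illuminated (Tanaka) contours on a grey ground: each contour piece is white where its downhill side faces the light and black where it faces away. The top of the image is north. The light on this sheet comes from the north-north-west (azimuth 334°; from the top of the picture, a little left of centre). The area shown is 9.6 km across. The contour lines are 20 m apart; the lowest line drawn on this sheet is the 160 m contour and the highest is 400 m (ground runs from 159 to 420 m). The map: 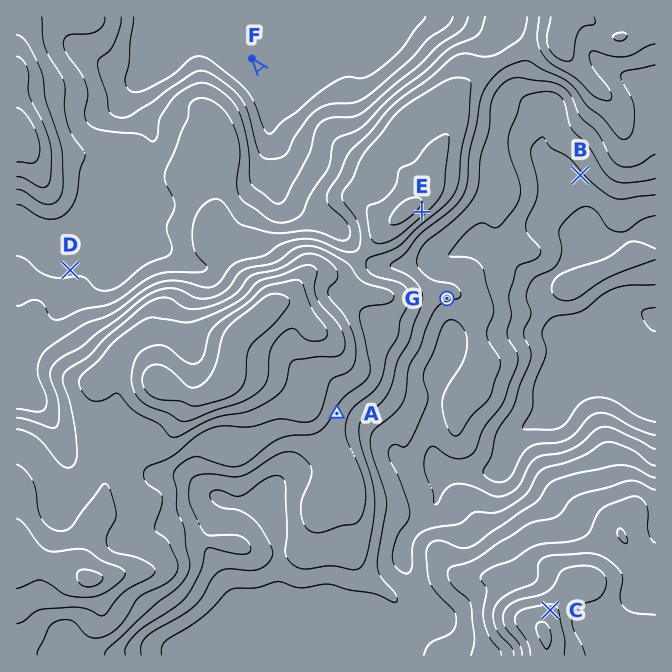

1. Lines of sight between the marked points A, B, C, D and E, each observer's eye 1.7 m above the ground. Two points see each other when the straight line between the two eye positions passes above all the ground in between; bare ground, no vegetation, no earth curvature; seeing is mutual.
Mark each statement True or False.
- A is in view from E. False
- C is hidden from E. False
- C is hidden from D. True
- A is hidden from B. True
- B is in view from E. True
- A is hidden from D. True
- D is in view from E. False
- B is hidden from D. True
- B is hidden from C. False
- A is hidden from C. False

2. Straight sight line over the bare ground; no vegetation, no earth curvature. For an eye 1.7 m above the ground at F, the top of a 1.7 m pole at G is hidden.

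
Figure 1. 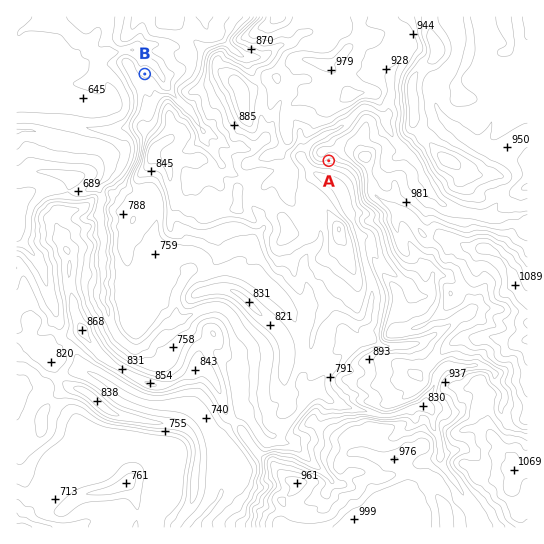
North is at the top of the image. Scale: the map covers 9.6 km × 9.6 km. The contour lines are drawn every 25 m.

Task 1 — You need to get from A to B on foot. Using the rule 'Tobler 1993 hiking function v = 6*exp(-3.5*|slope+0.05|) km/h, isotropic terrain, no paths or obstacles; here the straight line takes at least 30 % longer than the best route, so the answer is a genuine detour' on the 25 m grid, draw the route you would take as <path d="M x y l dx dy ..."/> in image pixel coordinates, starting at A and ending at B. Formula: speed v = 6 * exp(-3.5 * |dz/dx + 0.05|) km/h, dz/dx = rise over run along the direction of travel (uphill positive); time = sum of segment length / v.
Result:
<path d="M329 161l-6 2-6 0-3-1-4-4-4-8-5-3-4 0-6 3-6 0-6-3-17 0-3 2-24 0-2-2-2 0-2-1-7-7-8-4-7-6-5-3-3-3-1-2-11-11-1-3-12-12-8-4-1 0-3-1-3-3-2-5-6-5-6-3"/>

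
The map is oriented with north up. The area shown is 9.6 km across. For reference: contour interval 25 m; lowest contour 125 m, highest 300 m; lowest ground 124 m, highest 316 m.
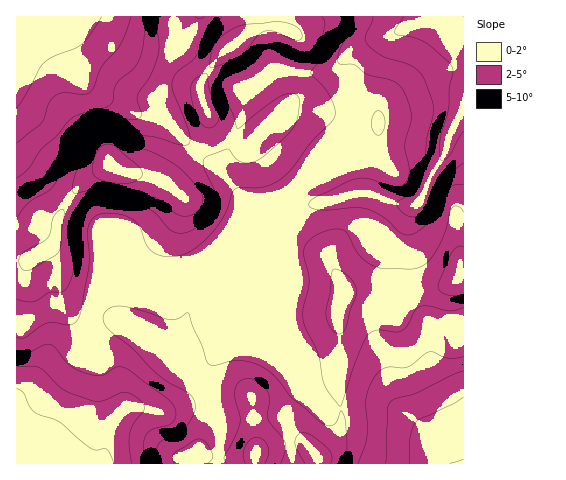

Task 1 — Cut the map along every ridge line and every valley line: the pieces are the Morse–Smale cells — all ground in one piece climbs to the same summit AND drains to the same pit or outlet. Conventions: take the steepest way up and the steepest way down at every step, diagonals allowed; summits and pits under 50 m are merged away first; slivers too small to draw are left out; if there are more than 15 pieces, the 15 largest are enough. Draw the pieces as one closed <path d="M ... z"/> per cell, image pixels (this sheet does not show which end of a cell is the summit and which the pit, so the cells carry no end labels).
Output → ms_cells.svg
<path d="M463 16l-187 0-1 9 19 9 6 5 2 7-4 41-6 12-41 43-9 0-14-6-15-12-4-8-2 16-4 12-26 28-6 10 1 7-18-11-31-7-13-7-23 15-14 14-10 16-5 12-2 18-11 12 5 2 6 11 6 31 4 11 15 10 8 1 6-20 7-8 17-2 12 3 15 0 23-10 34-10 18 0 15 10 8-7 8-16 8-11 17-12 20-21 16-9 12-1 31-10 13 0 28 11 19 1 5-5 9-24 14-21 7-24 13-23z"/><path d="M463 108l-12 23-7 24-14 21-9 24-5 5-19-1-28-11-13 0-47 12-12 8-20 21-21 16-12 23-8 7-15-10-18 0-34 10-23 10-15 0-12-3-17 2-7 8-5 19 1 2 26 1 29 13 19 17 13 21 19 14 40 5 12 5 4 5 4 52 28-7 17-1 7 3 7 10 5-2 11-10 10-20-5-40 2-28-1-48 4-11 2-2 49 19 19-18 9-5 26-5 7-4 6-8 4-1z"/><path d="M274 16l-257 0-1 244 13 0 16-8 8-8 7-30 13-21 14-14 23-15 13 7 31 7 18 11-1-7 4-7 24-27 8-16 2-17-9-23 4-15 18-24 23-17 17-8 14-2z"/><path d="M463 274l-3 0-6 8-7 4-26 5-9 5-19 18-49-19-2 2-4 11 1 48-2 14 5 54-5 13-12 14-9 5-10-12-14-1-34 7-7 6-10 2-31-1-14-5-4 4 0 7 271 1z"/><path d="M90 317l-2 25-3 14-27 54-9 24-17 30 160 0 0-8 4-4 14 5 31 1 10-2 5-4-3-53-4-5-12-5-40-5-19-14-13-21-19-17-29-13z"/><path d="M48 252l-5 0-17 9-10 1 1 202 14 0 7-9 47-99 3-14 2-24-19-7-7-9-7-35z"/><path d="M276 26l-18 3-34 22-22 31 0 15 11 27 15 12 14 6 11-1 39-42 5-8 5-41-1-9-7-7z"/>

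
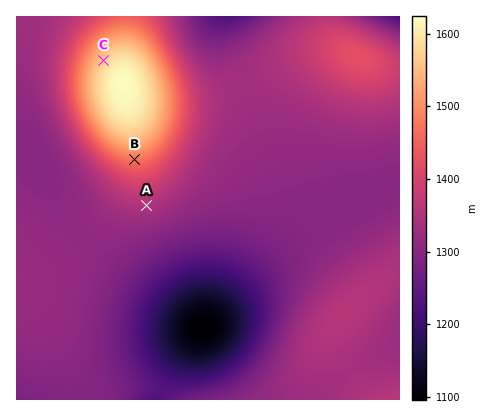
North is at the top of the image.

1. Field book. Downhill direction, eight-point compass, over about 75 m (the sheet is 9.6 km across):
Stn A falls S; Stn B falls S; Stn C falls NW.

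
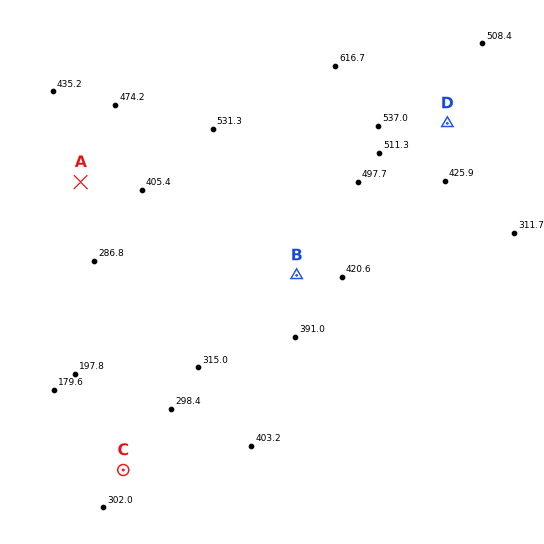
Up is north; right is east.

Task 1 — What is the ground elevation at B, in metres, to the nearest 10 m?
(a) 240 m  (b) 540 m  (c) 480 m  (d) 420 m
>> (d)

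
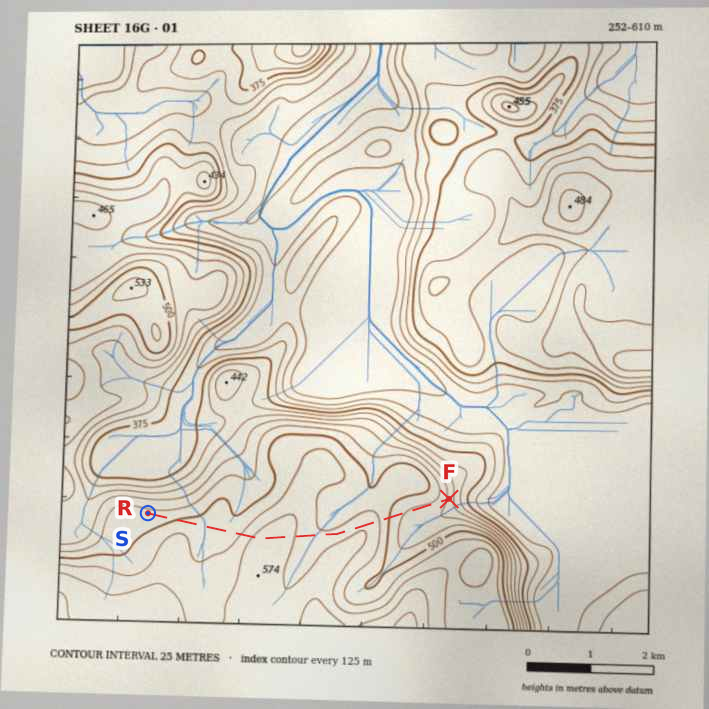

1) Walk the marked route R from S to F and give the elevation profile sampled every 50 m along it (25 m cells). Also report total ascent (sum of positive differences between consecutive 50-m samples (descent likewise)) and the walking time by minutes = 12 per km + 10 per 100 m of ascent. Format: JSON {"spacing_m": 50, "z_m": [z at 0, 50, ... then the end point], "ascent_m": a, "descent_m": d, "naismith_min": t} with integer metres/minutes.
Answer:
{"spacing_m": 50, "z_m": [482, 482, 482, 483, 484, 486, 488, 490, 494, 497, 500, 503, 506, 508, 509, 509, 509, 509, 509, 509, 509, 509, 509, 509, 509, 508, 508, 509, 510, 512, 516, 521, 527, 534, 541, 547, 552, 557, 561, 563, 564, 564, 564, 563, 562, 561, 559, 557, 554, 551, 548, 545, 541, 538, 535, 533, 531, 530, 530, 530, 531, 532, 533, 535, 537, 538, 539, 541, 543, 544, 545, 546, 546, 545, 543, 540, 535, 529, 522, 515, 507, 500, 494, 488, 483, 479, 476, 474, 473, 472, 471, 471, 472, 472, 472, 472, 471, 469, 466, 461, 454, 445, 442], "ascent_m": 101, "descent_m": 140, "naismith_min": 71}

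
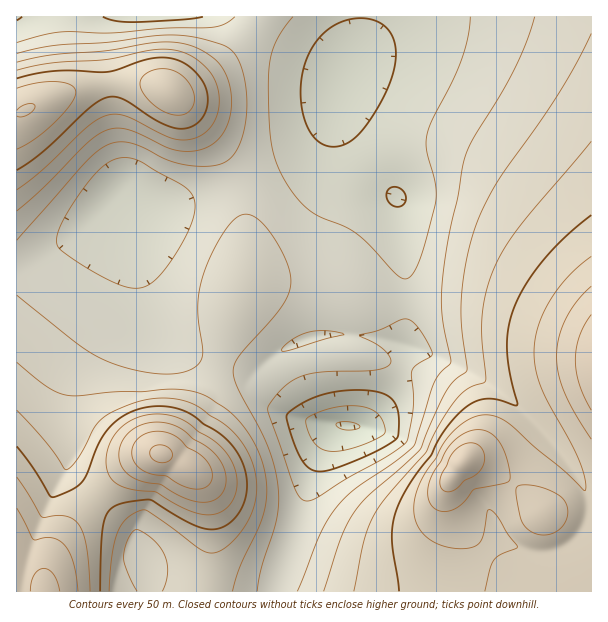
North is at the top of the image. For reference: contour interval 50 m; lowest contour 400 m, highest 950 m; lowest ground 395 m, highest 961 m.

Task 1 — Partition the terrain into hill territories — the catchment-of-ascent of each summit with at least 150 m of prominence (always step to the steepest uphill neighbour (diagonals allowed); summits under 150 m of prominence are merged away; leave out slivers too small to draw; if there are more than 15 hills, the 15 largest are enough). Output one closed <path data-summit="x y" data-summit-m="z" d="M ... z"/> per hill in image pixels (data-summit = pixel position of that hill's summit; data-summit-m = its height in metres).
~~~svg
<path data-summit="161 453" data-summit-m="961" d="M336 92l-5 24-9 19-13 15-13 8-81 34-41 13-30 1-24-12-21 22-33 26-33 20-17 4 1 326 260-1 1-10 22-60 10-41 16-40 12-14 25 1 9-8 19-27 9-18 9-27-5-3 2-68-8-73-2-8-24-25-24-32-11-25z"/><path data-summit="462 462" data-summit-m="947" d="M591 16l-230 1 0 10-6 21-17 33-1 32 3 10 14 24 42 48 2 8 8 73-2 68 5 3-6 19-12 26-19 27-9 8-25-1-12 14-16 40-10 41-22 60 0 11 314-1z"/><path data-summit="26 110" data-summit-m="852" d="M245 16l-229 1 1 248 16-3 33-20 33-26 21-22 24 12 30-1 29-9 84-33 16-9 16-14 12-24 9-36 0-8-14-11-41-19z"/>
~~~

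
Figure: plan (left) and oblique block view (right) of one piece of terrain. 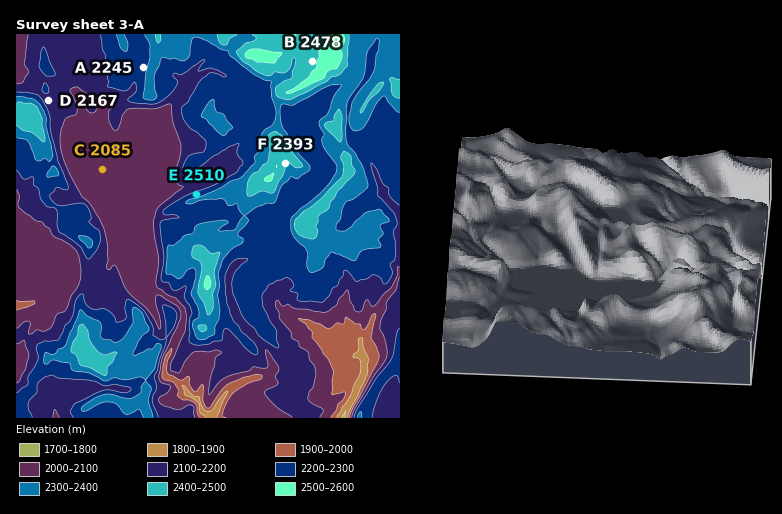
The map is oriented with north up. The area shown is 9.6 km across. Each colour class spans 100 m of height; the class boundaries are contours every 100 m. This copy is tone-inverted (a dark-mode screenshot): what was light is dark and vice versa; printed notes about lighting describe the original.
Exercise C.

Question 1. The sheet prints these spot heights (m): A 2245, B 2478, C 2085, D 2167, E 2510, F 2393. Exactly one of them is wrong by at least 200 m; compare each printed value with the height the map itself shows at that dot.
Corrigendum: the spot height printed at E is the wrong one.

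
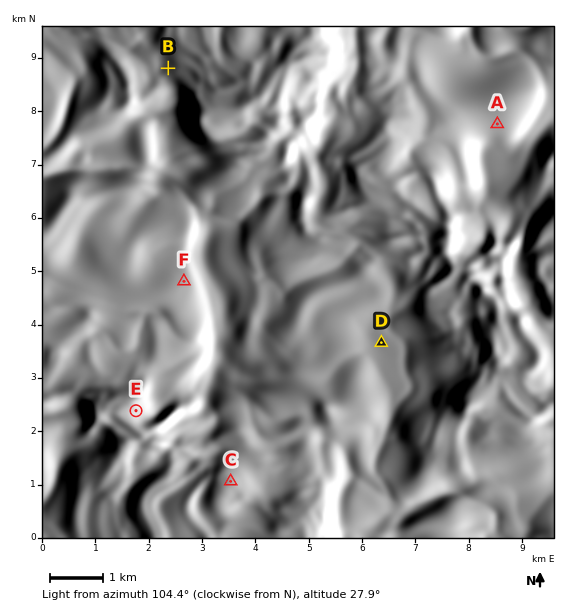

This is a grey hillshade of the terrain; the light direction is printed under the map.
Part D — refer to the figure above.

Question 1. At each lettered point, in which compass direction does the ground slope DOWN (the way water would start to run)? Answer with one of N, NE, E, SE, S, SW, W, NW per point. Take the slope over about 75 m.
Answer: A S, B W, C NE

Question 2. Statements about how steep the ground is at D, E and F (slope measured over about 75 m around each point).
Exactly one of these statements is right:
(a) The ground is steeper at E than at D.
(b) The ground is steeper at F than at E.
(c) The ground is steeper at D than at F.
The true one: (a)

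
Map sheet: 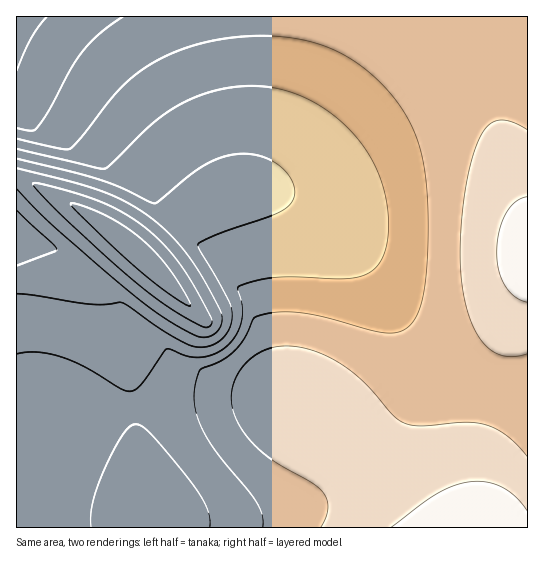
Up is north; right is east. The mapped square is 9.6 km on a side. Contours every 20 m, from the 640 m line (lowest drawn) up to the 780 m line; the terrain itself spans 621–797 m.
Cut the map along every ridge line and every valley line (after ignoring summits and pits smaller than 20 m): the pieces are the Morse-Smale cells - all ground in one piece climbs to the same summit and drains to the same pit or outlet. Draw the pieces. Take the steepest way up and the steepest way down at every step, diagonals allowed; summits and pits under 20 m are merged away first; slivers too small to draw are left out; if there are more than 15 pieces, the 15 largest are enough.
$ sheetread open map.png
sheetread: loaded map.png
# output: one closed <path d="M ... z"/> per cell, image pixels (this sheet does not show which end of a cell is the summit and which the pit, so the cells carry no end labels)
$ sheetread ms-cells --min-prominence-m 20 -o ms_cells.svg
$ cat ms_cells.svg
<path d="M18 176l-2 1 1 351 511-1 0-128-57-15-20-9-18-14-22-24-48-78-31-33-14-11-21-14-23-9-12-3-23 0-29 12-25 16-42 40-32-28-25-17z"/><path d="M527 16l-249 0-5 57-13 77-11 31-9 8 22 0 20 6 24 12 25 18 36 40 48 77 24 25 32 17 56 15z"/><path d="M277 16l-260 0-1 159 70 37 25 17 32 28 3-1 39-39 25-16 32-13 7-7 11-31 11-59 6-56z"/>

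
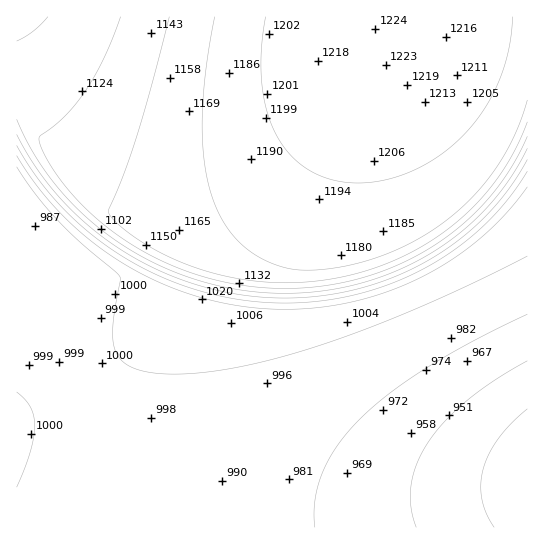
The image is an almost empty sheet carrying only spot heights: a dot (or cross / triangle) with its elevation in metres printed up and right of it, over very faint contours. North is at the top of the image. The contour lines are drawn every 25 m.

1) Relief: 905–1225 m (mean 1075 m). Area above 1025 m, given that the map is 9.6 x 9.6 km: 45.4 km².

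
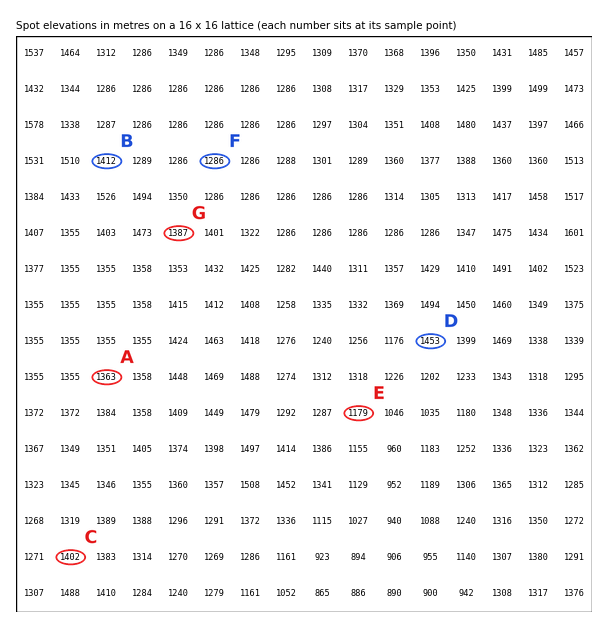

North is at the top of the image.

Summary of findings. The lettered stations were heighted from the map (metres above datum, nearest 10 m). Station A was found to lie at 1360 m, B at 1410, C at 1400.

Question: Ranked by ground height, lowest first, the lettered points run E F G D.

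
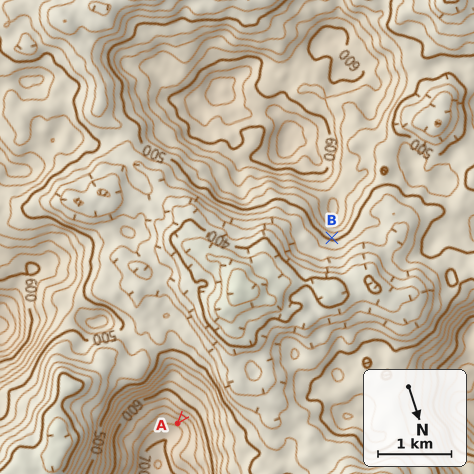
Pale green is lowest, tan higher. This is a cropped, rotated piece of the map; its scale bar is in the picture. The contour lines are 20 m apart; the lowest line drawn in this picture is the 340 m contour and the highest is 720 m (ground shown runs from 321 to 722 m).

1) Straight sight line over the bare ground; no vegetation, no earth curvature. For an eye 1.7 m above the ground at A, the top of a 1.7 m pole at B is in view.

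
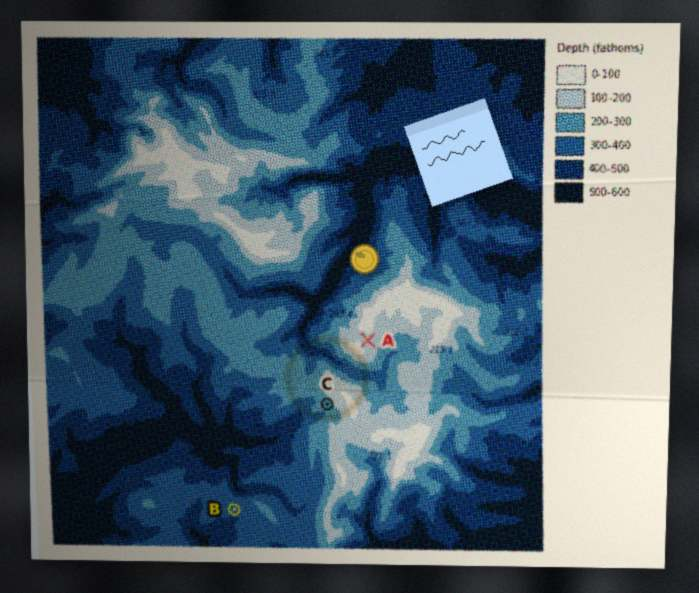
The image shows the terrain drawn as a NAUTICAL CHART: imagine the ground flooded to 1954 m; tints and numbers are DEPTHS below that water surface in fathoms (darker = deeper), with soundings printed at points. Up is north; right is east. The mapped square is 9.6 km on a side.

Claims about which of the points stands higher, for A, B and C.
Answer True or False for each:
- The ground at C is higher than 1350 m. True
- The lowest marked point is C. False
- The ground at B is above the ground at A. False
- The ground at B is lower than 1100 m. False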